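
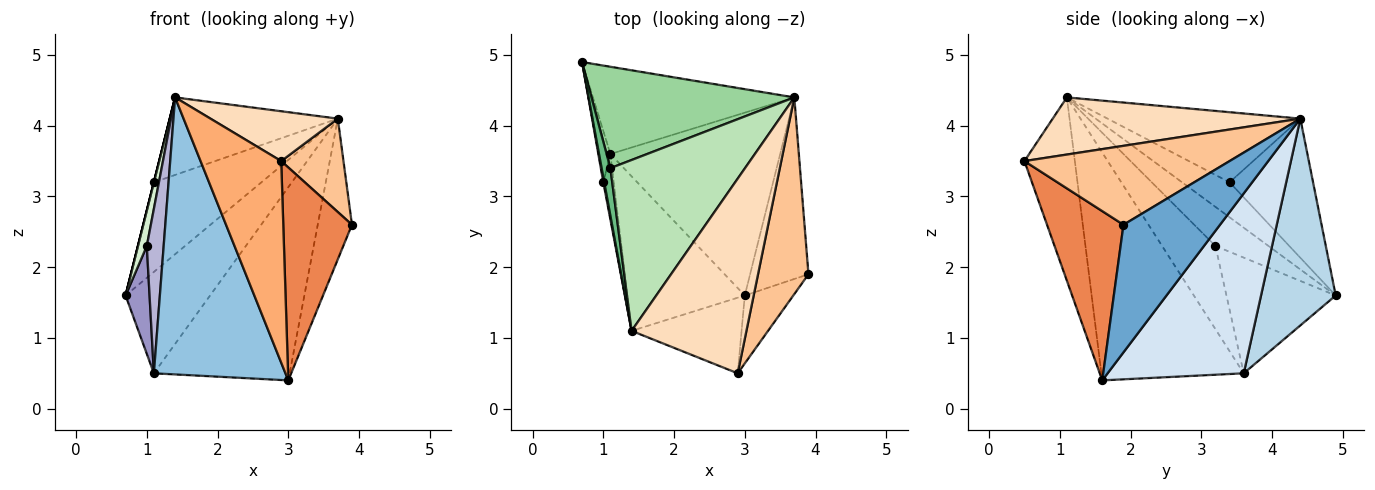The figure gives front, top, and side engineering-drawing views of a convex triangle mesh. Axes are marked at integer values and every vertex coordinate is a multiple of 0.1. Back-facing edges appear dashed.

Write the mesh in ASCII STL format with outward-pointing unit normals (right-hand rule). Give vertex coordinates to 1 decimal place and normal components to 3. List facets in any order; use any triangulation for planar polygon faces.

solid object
 facet normal 0.866 0.307 -0.396
  outer loop
   vertex 3.7 4.4 4.1
   vertex 3.9 1.9 2.6
   vertex 3.0 1.6 0.4
  endloop
 endfacet
 facet normal -0.687 -0.635 -0.354
  outer loop
   vertex 1.1 3.6 0.5
   vertex 3.0 1.6 0.4
   vertex 1.4 1.1 4.4
  endloop
 endfacet
 facet normal 0.557 0.630 -0.542
  outer loop
   vertex 1.1 3.6 0.5
   vertex 0.7 4.9 1.6
   vertex 3.7 4.4 4.1
  endloop
 endfacet
 facet normal 0.589 0.587 -0.556
  outer loop
   vertex 1.1 3.6 0.5
   vertex 3.7 4.4 4.1
   vertex 3.0 1.6 0.4
  endloop
 endfacet
 facet normal 0.728 -0.654 -0.208
  outer loop
   vertex 2.9 0.5 3.5
   vertex 3.0 1.6 0.4
   vertex 3.9 1.9 2.6
  endloop
 endfacet
 facet normal -0.505 -0.808 -0.303
  outer loop
   vertex 2.9 0.5 3.5
   vertex 1.4 1.1 4.4
   vertex 3.0 1.6 0.4
  endloop
 endfacet
 facet normal 0.816 -0.248 0.522
  outer loop
   vertex 2.9 0.5 3.5
   vertex 3.9 1.9 2.6
   vertex 3.7 4.4 4.1
  endloop
 endfacet
 facet normal 0.434 -0.223 0.873
  outer loop
   vertex 2.9 0.5 3.5
   vertex 3.7 4.4 4.1
   vertex 1.4 1.1 4.4
  endloop
 endfacet
 facet normal -0.970 0.000 0.243
  outer loop
   vertex 1.1 3.4 3.2
   vertex 0.7 4.9 1.6
   vertex 1.4 1.1 4.4
  endloop
 endfacet
 facet normal -0.457 0.589 0.666
  outer loop
   vertex 1.1 3.4 3.2
   vertex 3.7 4.4 4.1
   vertex 0.7 4.9 1.6
  endloop
 endfacet
 facet normal -0.428 0.373 0.823
  outer loop
   vertex 1.1 3.4 3.2
   vertex 1.4 1.1 4.4
   vertex 3.7 4.4 4.1
  endloop
 endfacet
 facet normal -0.986 -0.164 0.023
  outer loop
   vertex 1.0 3.2 2.3
   vertex 1.4 1.1 4.4
   vertex 0.7 4.9 1.6
  endloop
 endfacet
 facet normal -0.972 -0.213 -0.101
  outer loop
   vertex 1.0 3.2 2.3
   vertex 0.7 4.9 1.6
   vertex 1.1 3.6 0.5
  endloop
 endfacet
 facet normal -0.947 -0.299 -0.119
  outer loop
   vertex 1.0 3.2 2.3
   vertex 1.1 3.6 0.5
   vertex 1.4 1.1 4.4
  endloop
 endfacet
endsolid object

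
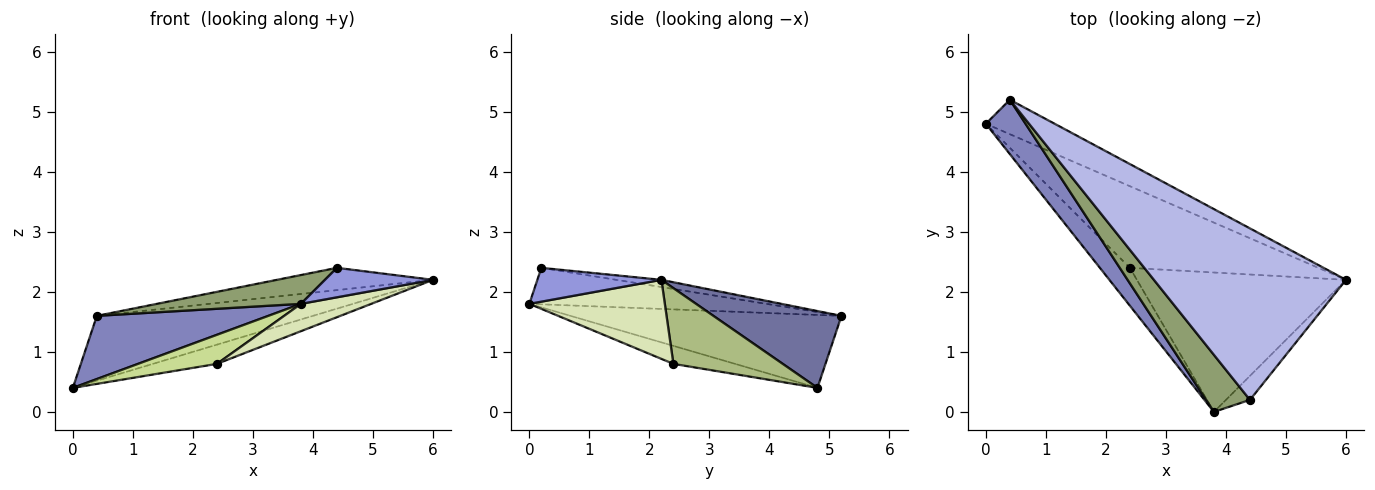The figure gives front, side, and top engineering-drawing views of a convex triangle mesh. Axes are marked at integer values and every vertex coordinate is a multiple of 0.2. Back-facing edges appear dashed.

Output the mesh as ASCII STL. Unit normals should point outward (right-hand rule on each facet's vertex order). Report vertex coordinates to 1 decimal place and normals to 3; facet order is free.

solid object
 facet normal 0.464 0.783 -0.415
  outer loop
   vertex 0.4 5.2 1.6
   vertex 6.0 2.2 2.2
   vertex 0.0 4.8 0.4
  endloop
 endfacet
 facet normal -0.768 -0.486 0.418
  outer loop
   vertex 0.4 5.2 1.6
   vertex 0.0 4.8 0.4
   vertex 3.8 0.0 1.8
  endloop
 endfacet
 facet normal 0.665 -0.579 -0.472
  outer loop
   vertex 4.4 0.2 2.4
   vertex 3.8 0.0 1.8
   vertex 6.0 2.2 2.2
  endloop
 endfacet
 facet normal -0.037 0.129 0.991
  outer loop
   vertex 4.4 0.2 2.4
   vertex 6.0 2.2 2.2
   vertex 0.4 5.2 1.6
  endloop
 endfacet
 facet normal -0.596 -0.362 0.717
  outer loop
   vertex 4.4 0.2 2.4
   vertex 0.4 5.2 1.6
   vertex 3.8 0.0 1.8
  endloop
 endfacet
 facet normal 0.364 0.213 -0.906
  outer loop
   vertex 2.4 2.4 0.8
   vertex 0.0 4.8 0.4
   vertex 6.0 2.2 2.2
  endloop
 endfacet
 facet normal -0.430 -0.549 -0.717
  outer loop
   vertex 2.4 2.4 0.8
   vertex 3.8 0.0 1.8
   vertex 0.0 4.8 0.4
  endloop
 endfacet
 facet normal 0.348 -0.180 -0.920
  outer loop
   vertex 2.4 2.4 0.8
   vertex 6.0 2.2 2.2
   vertex 3.8 0.0 1.8
  endloop
 endfacet
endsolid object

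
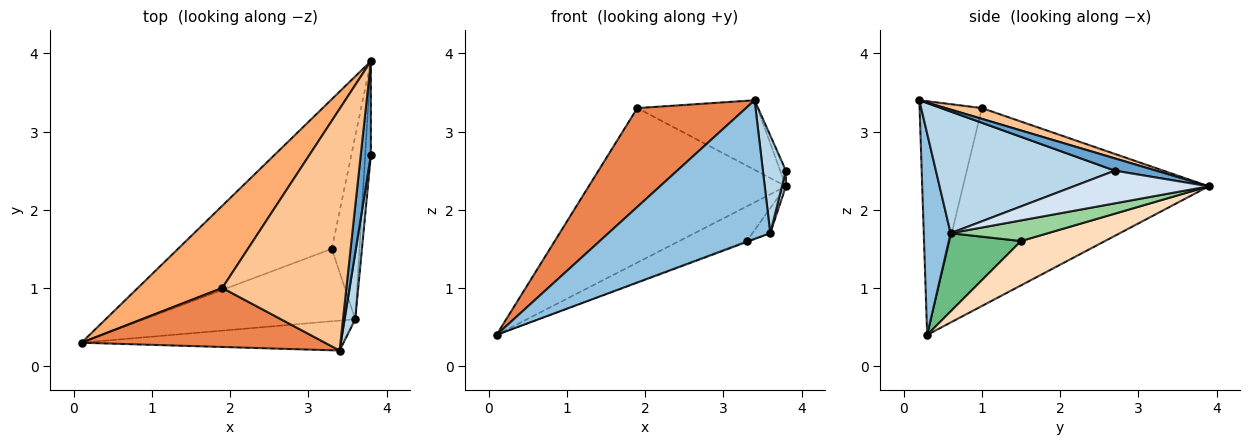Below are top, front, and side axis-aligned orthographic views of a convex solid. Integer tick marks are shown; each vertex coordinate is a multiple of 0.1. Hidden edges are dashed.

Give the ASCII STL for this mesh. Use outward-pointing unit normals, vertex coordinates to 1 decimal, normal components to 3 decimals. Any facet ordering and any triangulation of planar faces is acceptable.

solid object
 facet normal 0.766 0.106 0.634
  outer loop
   vertex 3.8 3.9 2.3
   vertex 3.4 0.2 3.4
   vertex 3.8 2.7 2.5
  endloop
 endfacet
 facet normal 0.160 -0.965 -0.208
  outer loop
   vertex 3.6 0.6 1.7
   vertex 3.4 0.2 3.4
   vertex 0.1 0.3 0.4
  endloop
 endfacet
 facet normal 0.988 -0.127 0.086
  outer loop
   vertex 3.6 0.6 1.7
   vertex 3.8 2.7 2.5
   vertex 3.4 0.2 3.4
  endloop
 endfacet
 facet normal 0.985 -0.029 -0.171
  outer loop
   vertex 3.6 0.6 1.7
   vertex 3.8 3.9 2.3
   vertex 3.8 2.7 2.5
  endloop
 endfacet
 facet normal -0.442 -0.770 0.460
  outer loop
   vertex 1.9 1.0 3.3
   vertex 0.1 0.3 0.4
   vertex 3.4 0.2 3.4
  endloop
 endfacet
 facet normal -0.740 0.594 0.316
  outer loop
   vertex 1.9 1.0 3.3
   vertex 3.8 3.9 2.3
   vertex 0.1 0.3 0.4
  endloop
 endfacet
 facet normal 0.083 0.276 0.958
  outer loop
   vertex 1.9 1.0 3.3
   vertex 3.4 0.2 3.4
   vertex 3.8 3.9 2.3
  endloop
 endfacet
 facet normal 0.270 0.217 -0.938
  outer loop
   vertex 3.3 1.5 1.6
   vertex 0.1 0.3 0.4
   vertex 3.8 3.9 2.3
  endloop
 endfacet
 facet normal 0.347 0.012 -0.938
  outer loop
   vertex 3.3 1.5 1.6
   vertex 3.6 0.6 1.7
   vertex 0.1 0.3 0.4
  endloop
 endfacet
 facet normal 0.593 0.109 -0.798
  outer loop
   vertex 3.3 1.5 1.6
   vertex 3.8 3.9 2.3
   vertex 3.6 0.6 1.7
  endloop
 endfacet
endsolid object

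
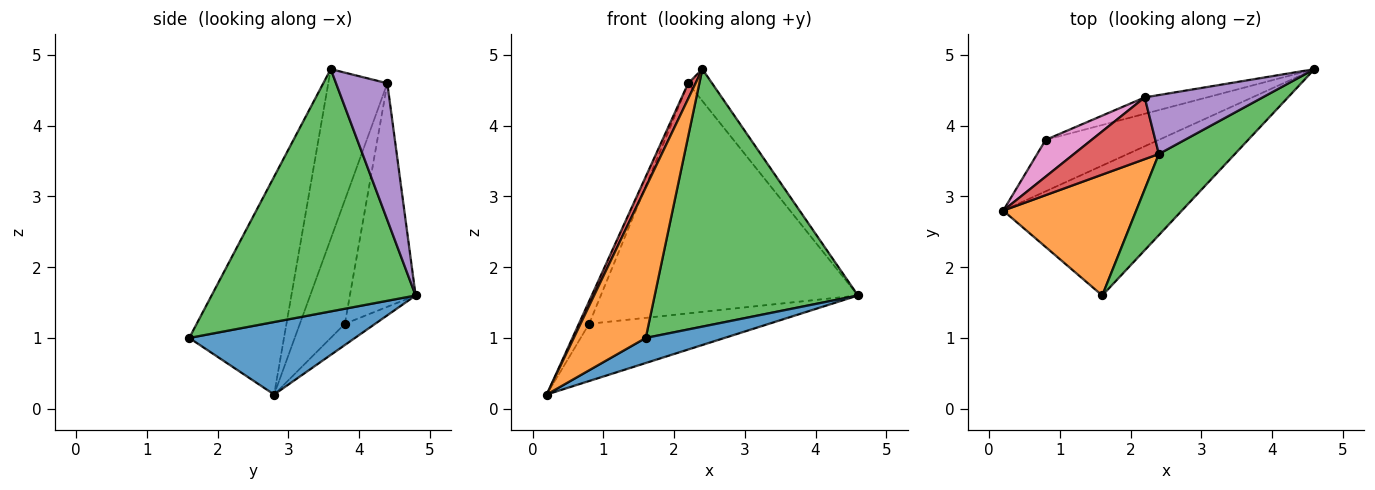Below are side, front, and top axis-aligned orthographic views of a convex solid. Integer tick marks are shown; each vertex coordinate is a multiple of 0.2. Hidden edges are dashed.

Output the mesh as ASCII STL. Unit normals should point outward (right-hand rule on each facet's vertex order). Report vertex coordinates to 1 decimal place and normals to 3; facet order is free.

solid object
 facet normal 0.370 -0.176 -0.912
  outer loop
   vertex 1.6 1.6 1.0
   vertex 0.2 2.8 0.2
   vertex 4.6 4.8 1.6
  endloop
 endfacet
 facet normal -0.716 -0.544 0.437
  outer loop
   vertex 2.4 3.6 4.8
   vertex 0.2 2.8 0.2
   vertex 1.6 1.6 1.0
  endloop
 endfacet
 facet normal 0.692 -0.689 0.217
  outer loop
   vertex 2.4 3.6 4.8
   vertex 1.6 1.6 1.0
   vertex 4.6 4.8 1.6
  endloop
 endfacet
 facet normal -0.889 -0.111 0.444
  outer loop
   vertex 2.2 4.4 4.6
   vertex 0.2 2.8 0.2
   vertex 2.4 3.6 4.8
  endloop
 endfacet
 facet normal 0.714 0.333 0.616
  outer loop
   vertex 2.2 4.4 4.6
   vertex 2.4 3.6 4.8
   vertex 4.6 4.8 1.6
  endloop
 endfacet
 facet normal -0.124 0.738 -0.663
  outer loop
   vertex 0.8 3.8 1.2
   vertex 4.6 4.8 1.6
   vertex 0.2 2.8 0.2
  endloop
 endfacet
 facet normal -0.917 0.210 0.340
  outer loop
   vertex 0.8 3.8 1.2
   vertex 0.2 2.8 0.2
   vertex 2.2 4.4 4.6
  endloop
 endfacet
 facet normal -0.247 0.967 -0.069
  outer loop
   vertex 0.8 3.8 1.2
   vertex 2.2 4.4 4.6
   vertex 4.6 4.8 1.6
  endloop
 endfacet
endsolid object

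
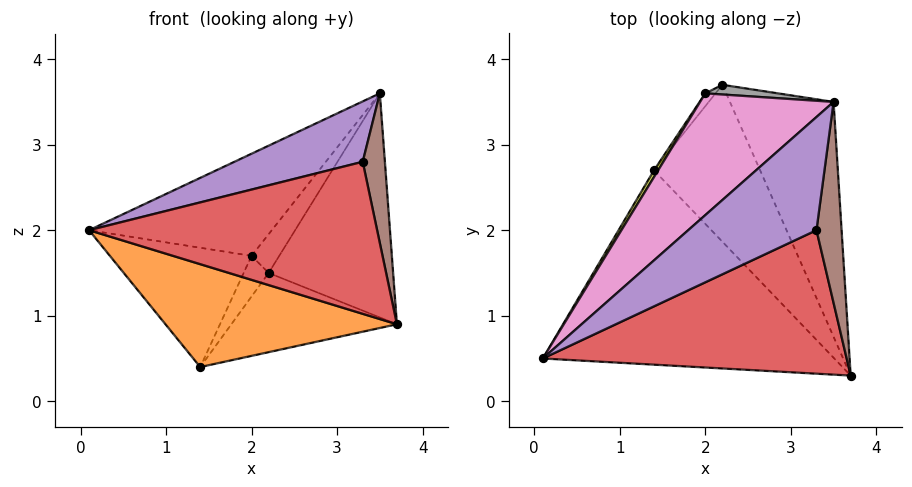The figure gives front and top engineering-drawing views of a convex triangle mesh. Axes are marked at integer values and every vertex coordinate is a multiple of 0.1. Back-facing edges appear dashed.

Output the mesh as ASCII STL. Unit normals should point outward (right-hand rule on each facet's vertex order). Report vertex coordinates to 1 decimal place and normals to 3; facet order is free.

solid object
 facet normal 0.787 0.426 -0.447
  outer loop
   vertex 3.5 3.5 3.6
   vertex 3.7 0.3 0.9
   vertex 2.2 3.7 1.5
  endloop
 endfacet
 facet normal -0.284 -0.449 -0.847
  outer loop
   vertex 1.4 2.7 0.4
   vertex 3.7 0.3 0.9
   vertex 0.1 0.5 2.0
  endloop
 endfacet
 facet normal 0.553 0.375 -0.744
  outer loop
   vertex 1.4 2.7 0.4
   vertex 2.2 3.7 1.5
   vertex 3.7 0.3 0.9
  endloop
 endfacet
 facet normal 0.167 -0.717 0.677
  outer loop
   vertex 3.3 2.0 2.8
   vertex 0.1 0.5 2.0
   vertex 3.7 0.3 0.9
  endloop
 endfacet
 facet normal 0.000 -0.471 0.882
  outer loop
   vertex 3.3 2.0 2.8
   vertex 3.5 3.5 3.6
   vertex 0.1 0.5 2.0
  endloop
 endfacet
 facet normal 0.786 -0.369 0.496
  outer loop
   vertex 3.3 2.0 2.8
   vertex 3.7 0.3 0.9
   vertex 3.5 3.5 3.6
  endloop
 endfacet
 facet normal -0.680 0.471 0.562
  outer loop
   vertex 2.0 3.6 1.7
   vertex 0.1 0.5 2.0
   vertex 3.5 3.5 3.6
  endloop
 endfacet
 facet normal -0.236 0.943 0.236
  outer loop
   vertex 2.0 3.6 1.7
   vertex 3.5 3.5 3.6
   vertex 2.2 3.7 1.5
  endloop
 endfacet
 facet normal -0.851 0.524 0.030
  outer loop
   vertex 2.0 3.6 1.7
   vertex 1.4 2.7 0.4
   vertex 0.1 0.5 2.0
  endloop
 endfacet
 facet normal -0.614 0.753 -0.238
  outer loop
   vertex 2.0 3.6 1.7
   vertex 2.2 3.7 1.5
   vertex 1.4 2.7 0.4
  endloop
 endfacet
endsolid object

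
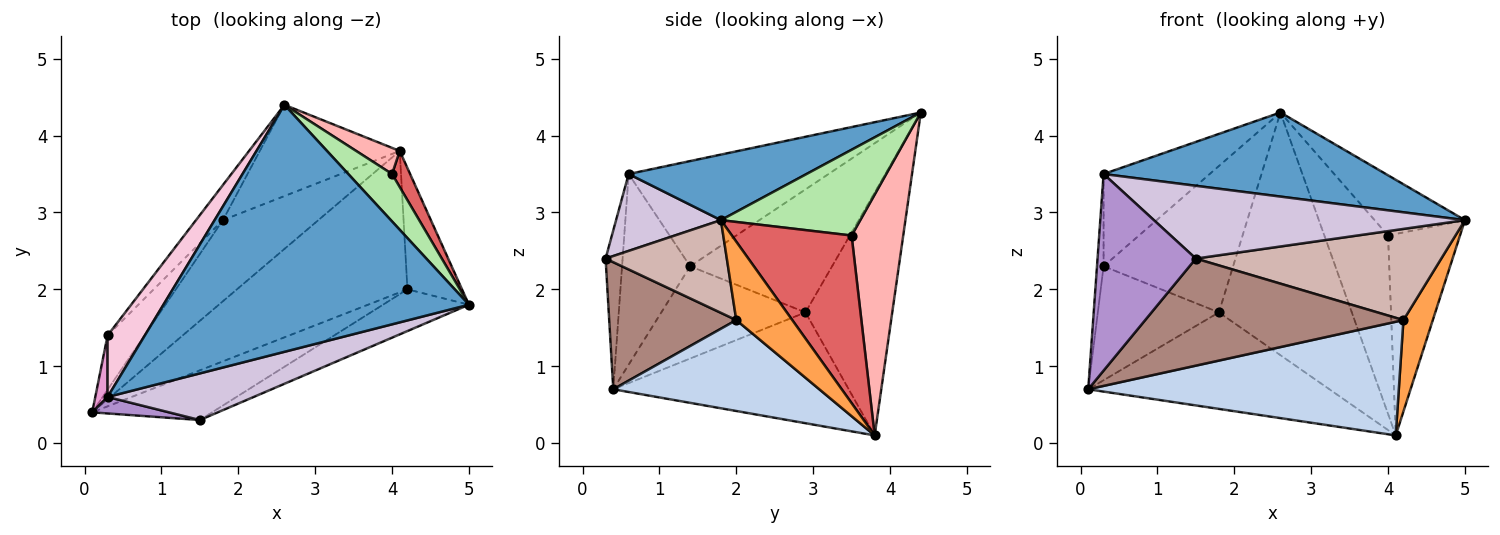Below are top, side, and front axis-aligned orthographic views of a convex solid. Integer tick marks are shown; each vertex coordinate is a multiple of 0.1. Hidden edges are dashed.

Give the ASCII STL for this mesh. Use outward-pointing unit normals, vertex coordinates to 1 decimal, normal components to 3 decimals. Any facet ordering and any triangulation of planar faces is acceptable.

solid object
 facet normal 0.199 -0.316 0.928
  outer loop
   vertex 0.3 0.6 3.5
   vertex 5.0 1.8 2.9
   vertex 2.6 4.4 4.3
  endloop
 endfacet
 facet normal 0.384 -0.578 -0.720
  outer loop
   vertex 4.2 2.0 1.6
   vertex 0.1 0.4 0.7
   vertex 4.1 3.8 0.1
  endloop
 endfacet
 facet normal 0.754 -0.395 -0.525
  outer loop
   vertex 4.2 2.0 1.6
   vertex 4.1 3.8 0.1
   vertex 5.0 1.8 2.9
  endloop
 endfacet
 facet normal -0.599 0.613 -0.515
  outer loop
   vertex 1.8 2.9 1.7
   vertex 4.1 3.8 0.1
   vertex 0.1 0.4 0.7
  endloop
 endfacet
 facet normal -0.521 0.799 -0.300
  outer loop
   vertex 1.8 2.9 1.7
   vertex 2.6 4.4 4.3
   vertex 4.1 3.8 0.1
  endloop
 endfacet
 facet normal 0.771 0.500 0.394
  outer loop
   vertex 4.0 3.5 2.7
   vertex 2.6 4.4 4.3
   vertex 5.0 1.8 2.9
  endloop
 endfacet
 facet normal 0.854 0.513 0.092
  outer loop
   vertex 4.0 3.5 2.7
   vertex 5.0 1.8 2.9
   vertex 4.1 3.8 0.1
  endloop
 endfacet
 facet normal 0.626 0.772 0.113
  outer loop
   vertex 4.0 3.5 2.7
   vertex 4.1 3.8 0.1
   vertex 2.6 4.4 4.3
  endloop
 endfacet
 facet normal -0.170 -0.982 0.082
  outer loop
   vertex 1.5 0.3 2.4
   vertex 0.3 0.6 3.5
   vertex 0.1 0.4 0.7
  endloop
 endfacet
 facet normal 0.273 -0.810 0.519
  outer loop
   vertex 1.5 0.3 2.4
   vertex 5.0 1.8 2.9
   vertex 0.3 0.6 3.5
  endloop
 endfacet
 facet normal 0.408 -0.828 -0.384
  outer loop
   vertex 1.5 0.3 2.4
   vertex 0.1 0.4 0.7
   vertex 4.2 2.0 1.6
  endloop
 endfacet
 facet normal 0.410 -0.829 -0.380
  outer loop
   vertex 1.5 0.3 2.4
   vertex 4.2 2.0 1.6
   vertex 5.0 1.8 2.9
  endloop
 endfacet
 facet normal -0.993 0.096 0.064
  outer loop
   vertex 0.3 1.4 2.3
   vertex 0.1 0.4 0.7
   vertex 0.3 0.6 3.5
  endloop
 endfacet
 facet normal -0.843 0.447 0.298
  outer loop
   vertex 0.3 1.4 2.3
   vertex 0.3 0.6 3.5
   vertex 2.6 4.4 4.3
  endloop
 endfacet
 facet normal -0.732 0.615 -0.293
  outer loop
   vertex 0.3 1.4 2.3
   vertex 1.8 2.9 1.7
   vertex 0.1 0.4 0.7
  endloop
 endfacet
 facet normal -0.729 0.665 -0.160
  outer loop
   vertex 0.3 1.4 2.3
   vertex 2.6 4.4 4.3
   vertex 1.8 2.9 1.7
  endloop
 endfacet
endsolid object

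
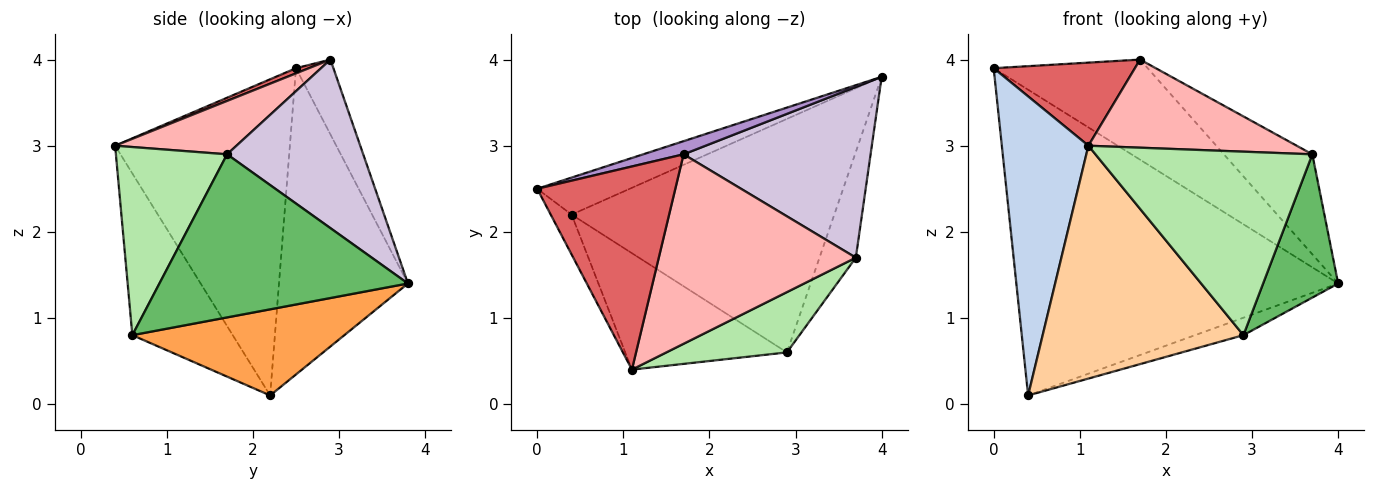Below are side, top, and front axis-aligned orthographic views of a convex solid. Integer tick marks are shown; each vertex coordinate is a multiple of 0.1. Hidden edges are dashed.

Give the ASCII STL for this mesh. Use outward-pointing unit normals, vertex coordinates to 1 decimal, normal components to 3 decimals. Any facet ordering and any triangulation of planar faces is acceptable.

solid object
 facet normal -0.370 0.922 -0.112
  outer loop
   vertex 0.4 2.2 0.1
   vertex 0.0 2.5 3.9
   vertex 4.0 3.8 1.4
  endloop
 endfacet
 facet normal -0.894 -0.443 -0.059
  outer loop
   vertex 0.4 2.2 0.1
   vertex 1.1 0.4 3.0
   vertex 0.0 2.5 3.9
  endloop
 endfacet
 facet normal 0.311 0.071 -0.948
  outer loop
   vertex 2.9 0.6 0.8
   vertex 0.4 2.2 0.1
   vertex 4.0 3.8 1.4
  endloop
 endfacet
 facet normal -0.408 -0.816 -0.408
  outer loop
   vertex 2.9 0.6 0.8
   vertex 1.1 0.4 3.0
   vertex 0.4 2.2 0.1
  endloop
 endfacet
 facet normal 0.936 -0.283 -0.209
  outer loop
   vertex 3.7 1.7 2.9
   vertex 2.9 0.6 0.8
   vertex 4.0 3.8 1.4
  endloop
 endfacet
 facet normal 0.438 -0.854 0.281
  outer loop
   vertex 3.7 1.7 2.9
   vertex 1.1 0.4 3.0
   vertex 2.9 0.6 0.8
  endloop
 endfacet
 facet normal 0.035 -0.378 0.925
  outer loop
   vertex 1.7 2.9 4.0
   vertex 0.0 2.5 3.9
   vertex 1.1 0.4 3.0
  endloop
 endfacet
 facet normal 0.239 -0.409 0.881
  outer loop
   vertex 1.7 2.9 4.0
   vertex 1.1 0.4 3.0
   vertex 3.7 1.7 2.9
  endloop
 endfacet
 facet normal -0.234 0.964 0.126
  outer loop
   vertex 1.7 2.9 4.0
   vertex 4.0 3.8 1.4
   vertex 0.0 2.5 3.9
  endloop
 endfacet
 facet normal 0.614 0.399 0.681
  outer loop
   vertex 1.7 2.9 4.0
   vertex 3.7 1.7 2.9
   vertex 4.0 3.8 1.4
  endloop
 endfacet
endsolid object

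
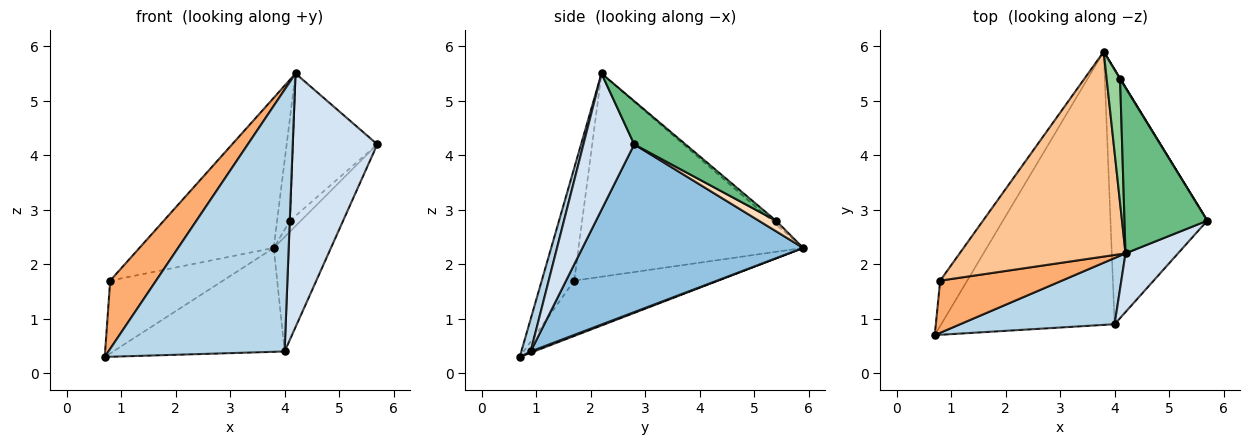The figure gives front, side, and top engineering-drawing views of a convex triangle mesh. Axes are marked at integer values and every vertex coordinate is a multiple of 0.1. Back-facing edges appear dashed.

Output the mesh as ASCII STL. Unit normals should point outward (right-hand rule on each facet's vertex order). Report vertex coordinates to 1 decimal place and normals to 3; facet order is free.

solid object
 facet normal 0.007 0.355 -0.935
  outer loop
   vertex 4.0 0.9 0.4
   vertex 0.7 0.7 0.3
   vertex 3.8 5.9 2.3
  endloop
 endfacet
 facet normal 0.845 0.219 -0.488
  outer loop
   vertex 4.0 0.9 0.4
   vertex 3.8 5.9 2.3
   vertex 5.7 2.8 4.2
  endloop
 endfacet
 facet normal 0.051 -0.968 0.245
  outer loop
   vertex 4.0 0.9 0.4
   vertex 4.2 2.2 5.5
   vertex 0.7 0.7 0.3
  endloop
 endfacet
 facet normal 0.505 -0.841 0.195
  outer loop
   vertex 4.0 0.9 0.4
   vertex 5.7 2.8 4.2
   vertex 4.2 2.2 5.5
  endloop
 endfacet
 facet normal -0.735 0.576 -0.359
  outer loop
   vertex 0.8 1.7 1.7
   vertex 3.8 5.9 2.3
   vertex 0.7 0.7 0.3
  endloop
 endfacet
 facet normal -0.490 -0.692 0.530
  outer loop
   vertex 0.8 1.7 1.7
   vertex 0.7 0.7 0.3
   vertex 4.2 2.2 5.5
  endloop
 endfacet
 facet normal -0.703 0.420 0.574
  outer loop
   vertex 0.8 1.7 1.7
   vertex 4.2 2.2 5.5
   vertex 3.8 5.9 2.3
  endloop
 endfacet
 facet normal 0.844 0.535 0.028
  outer loop
   vertex 4.1 5.4 2.8
   vertex 5.7 2.8 4.2
   vertex 3.8 5.9 2.3
  endloop
 endfacet
 facet normal 0.368 0.606 0.705
  outer loop
   vertex 4.1 5.4 2.8
   vertex 4.2 2.2 5.5
   vertex 5.7 2.8 4.2
  endloop
 endfacet
 facet normal -0.206 0.627 0.751
  outer loop
   vertex 4.1 5.4 2.8
   vertex 3.8 5.9 2.3
   vertex 4.2 2.2 5.5
  endloop
 endfacet
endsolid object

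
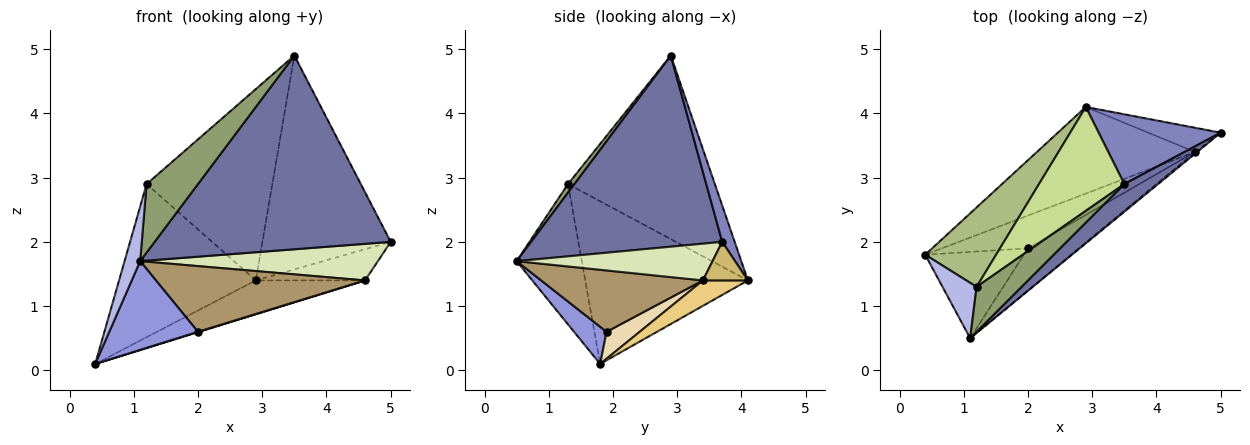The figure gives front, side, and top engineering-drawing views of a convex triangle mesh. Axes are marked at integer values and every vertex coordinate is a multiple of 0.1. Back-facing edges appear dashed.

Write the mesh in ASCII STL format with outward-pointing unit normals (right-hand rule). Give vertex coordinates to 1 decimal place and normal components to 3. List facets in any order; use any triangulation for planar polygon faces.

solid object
 facet normal 0.625 -0.772 0.110
  outer loop
   vertex 3.5 2.9 4.9
   vertex 1.1 0.5 1.7
   vertex 5.0 3.7 2.0
  endloop
 endfacet
 facet normal 0.092 0.947 0.309
  outer loop
   vertex 2.9 4.1 1.4
   vertex 3.5 2.9 4.9
   vertex 5.0 3.7 2.0
  endloop
 endfacet
 facet normal 0.254 -0.693 -0.674
  outer loop
   vertex 2.0 1.9 0.6
   vertex 1.1 0.5 1.7
   vertex 0.4 1.8 0.1
  endloop
 endfacet
 facet normal -0.946 -0.227 0.230
  outer loop
   vertex 1.2 1.3 2.9
   vertex 0.4 1.8 0.1
   vertex 1.1 0.5 1.7
  endloop
 endfacet
 facet normal 0.104 -0.832 0.546
  outer loop
   vertex 1.2 1.3 2.9
   vertex 1.1 0.5 1.7
   vertex 3.5 2.9 4.9
  endloop
 endfacet
 facet normal -0.726 0.610 0.316
  outer loop
   vertex 1.2 1.3 2.9
   vertex 2.9 4.1 1.4
   vertex 0.4 1.8 0.1
  endloop
 endfacet
 facet normal -0.716 0.613 0.333
  outer loop
   vertex 1.2 1.3 2.9
   vertex 3.5 2.9 4.9
   vertex 2.9 4.1 1.4
  endloop
 endfacet
 facet normal 0.636 -0.771 -0.038
  outer loop
   vertex 4.6 3.4 1.4
   vertex 5.0 3.7 2.0
   vertex 1.1 0.5 1.7
  endloop
 endfacet
 facet normal 0.546 -0.706 -0.451
  outer loop
   vertex 4.6 3.4 1.4
   vertex 1.1 0.5 1.7
   vertex 2.0 1.9 0.6
  endloop
 endfacet
 facet normal 0.310 0.752 -0.582
  outer loop
   vertex 4.6 3.4 1.4
   vertex 2.9 4.1 1.4
   vertex 5.0 3.7 2.0
  endloop
 endfacet
 facet normal 0.148 0.360 -0.921
  outer loop
   vertex 4.6 3.4 1.4
   vertex 0.4 1.8 0.1
   vertex 2.9 4.1 1.4
  endloop
 endfacet
 facet normal 0.299 -0.009 -0.954
  outer loop
   vertex 4.6 3.4 1.4
   vertex 2.0 1.9 0.6
   vertex 0.4 1.8 0.1
  endloop
 endfacet
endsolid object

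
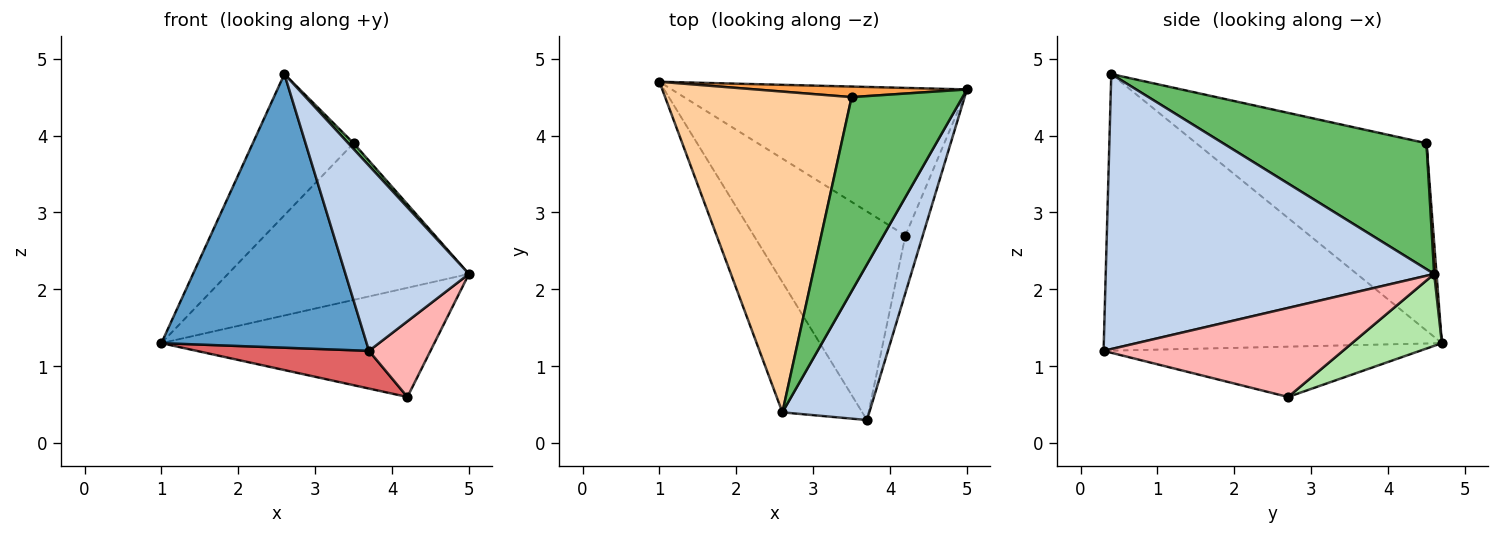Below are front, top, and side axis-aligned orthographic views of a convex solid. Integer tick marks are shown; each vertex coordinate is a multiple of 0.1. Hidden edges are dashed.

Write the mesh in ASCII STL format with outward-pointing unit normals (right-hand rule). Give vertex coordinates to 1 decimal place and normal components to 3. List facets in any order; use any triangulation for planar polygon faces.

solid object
 facet normal -0.830 -0.504 -0.240
  outer loop
   vertex 2.6 0.4 4.8
   vertex 1.0 4.7 1.3
   vertex 3.7 0.3 1.2
  endloop
 endfacet
 facet normal 0.898 -0.337 0.284
  outer loop
   vertex 2.6 0.4 4.8
   vertex 3.7 0.3 1.2
   vertex 5.0 4.6 2.2
  endloop
 endfacet
 facet normal 0.010 0.998 0.067
  outer loop
   vertex 3.5 4.5 3.9
   vertex 5.0 4.6 2.2
   vertex 1.0 4.7 1.3
  endloop
 endfacet
 facet normal -0.677 0.296 0.674
  outer loop
   vertex 3.5 4.5 3.9
   vertex 1.0 4.7 1.3
   vertex 2.6 0.4 4.8
  endloop
 endfacet
 facet normal 0.750 -0.020 0.661
  outer loop
   vertex 3.5 4.5 3.9
   vertex 2.6 0.4 4.8
   vertex 5.0 4.6 2.2
  endloop
 endfacet
 facet normal 0.192 0.584 -0.789
  outer loop
   vertex 4.2 2.7 0.6
   vertex 1.0 4.7 1.3
   vertex 5.0 4.6 2.2
  endloop
 endfacet
 facet normal -0.310 -0.169 -0.935
  outer loop
   vertex 4.2 2.7 0.6
   vertex 3.7 0.3 1.2
   vertex 1.0 4.7 1.3
  endloop
 endfacet
 facet normal 0.952 -0.245 -0.185
  outer loop
   vertex 4.2 2.7 0.6
   vertex 5.0 4.6 2.2
   vertex 3.7 0.3 1.2
  endloop
 endfacet
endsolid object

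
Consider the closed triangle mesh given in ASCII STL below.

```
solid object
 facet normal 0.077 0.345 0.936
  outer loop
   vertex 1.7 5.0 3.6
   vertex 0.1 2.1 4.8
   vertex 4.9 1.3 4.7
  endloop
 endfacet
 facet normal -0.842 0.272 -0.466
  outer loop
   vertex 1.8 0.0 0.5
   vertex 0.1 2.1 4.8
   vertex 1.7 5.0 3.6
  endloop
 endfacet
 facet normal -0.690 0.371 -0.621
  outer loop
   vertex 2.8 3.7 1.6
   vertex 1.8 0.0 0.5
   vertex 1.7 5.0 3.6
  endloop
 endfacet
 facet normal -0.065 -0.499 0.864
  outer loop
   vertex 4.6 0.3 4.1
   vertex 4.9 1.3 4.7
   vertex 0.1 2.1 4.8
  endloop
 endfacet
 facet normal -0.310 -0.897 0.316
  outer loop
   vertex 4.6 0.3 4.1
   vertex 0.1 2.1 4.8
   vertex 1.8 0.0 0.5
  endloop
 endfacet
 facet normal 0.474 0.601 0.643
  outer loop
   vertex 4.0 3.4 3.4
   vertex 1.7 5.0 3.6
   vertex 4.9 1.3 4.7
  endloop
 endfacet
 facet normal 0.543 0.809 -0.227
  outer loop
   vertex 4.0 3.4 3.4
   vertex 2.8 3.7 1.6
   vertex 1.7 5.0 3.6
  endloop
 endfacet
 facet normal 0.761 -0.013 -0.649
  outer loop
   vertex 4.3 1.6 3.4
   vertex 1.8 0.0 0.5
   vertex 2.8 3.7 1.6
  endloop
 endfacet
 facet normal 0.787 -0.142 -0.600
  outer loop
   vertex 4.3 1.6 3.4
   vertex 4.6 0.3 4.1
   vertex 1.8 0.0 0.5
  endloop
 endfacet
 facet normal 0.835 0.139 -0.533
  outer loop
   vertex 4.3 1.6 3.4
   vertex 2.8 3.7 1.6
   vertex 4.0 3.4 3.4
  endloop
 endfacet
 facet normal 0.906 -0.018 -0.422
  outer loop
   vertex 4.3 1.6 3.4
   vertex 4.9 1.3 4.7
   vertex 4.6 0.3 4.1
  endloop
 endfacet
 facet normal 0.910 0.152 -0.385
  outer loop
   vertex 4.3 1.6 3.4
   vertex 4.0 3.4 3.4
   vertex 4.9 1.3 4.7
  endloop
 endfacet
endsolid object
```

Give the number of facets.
12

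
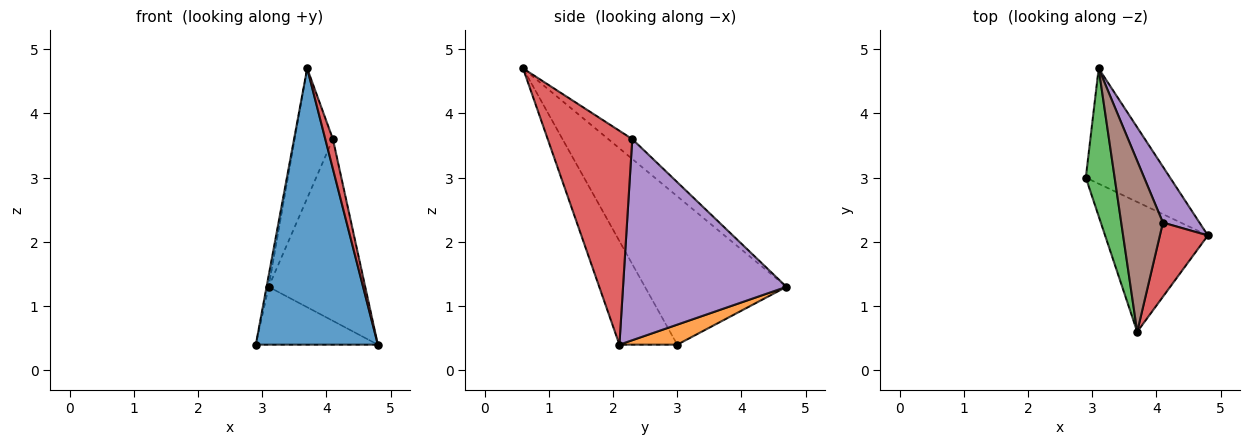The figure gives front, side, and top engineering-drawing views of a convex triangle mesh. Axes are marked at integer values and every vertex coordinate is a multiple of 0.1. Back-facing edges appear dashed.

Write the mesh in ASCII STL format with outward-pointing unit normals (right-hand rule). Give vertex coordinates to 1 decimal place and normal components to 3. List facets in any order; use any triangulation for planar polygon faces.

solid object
 facet normal -0.394 -0.832 -0.391
  outer loop
   vertex 3.7 0.6 4.7
   vertex 2.9 3.0 0.4
   vertex 4.8 2.1 0.4
  endloop
 endfacet
 facet normal 0.208 0.438 -0.874
  outer loop
   vertex 3.1 4.7 1.3
   vertex 4.8 2.1 0.4
   vertex 2.9 3.0 0.4
  endloop
 endfacet
 facet normal -0.982 0.015 0.191
  outer loop
   vertex 3.1 4.7 1.3
   vertex 2.9 3.0 0.4
   vertex 3.7 0.6 4.7
  endloop
 endfacet
 facet normal 0.972 -0.088 0.218
  outer loop
   vertex 4.1 2.3 3.6
   vertex 3.7 0.6 4.7
   vertex 4.8 2.1 0.4
  endloop
 endfacet
 facet normal 0.851 0.503 0.155
  outer loop
   vertex 4.1 2.3 3.6
   vertex 4.8 2.1 0.4
   vertex 3.1 4.7 1.3
  endloop
 endfacet
 facet normal -0.355 0.565 0.744
  outer loop
   vertex 4.1 2.3 3.6
   vertex 3.1 4.7 1.3
   vertex 3.7 0.6 4.7
  endloop
 endfacet
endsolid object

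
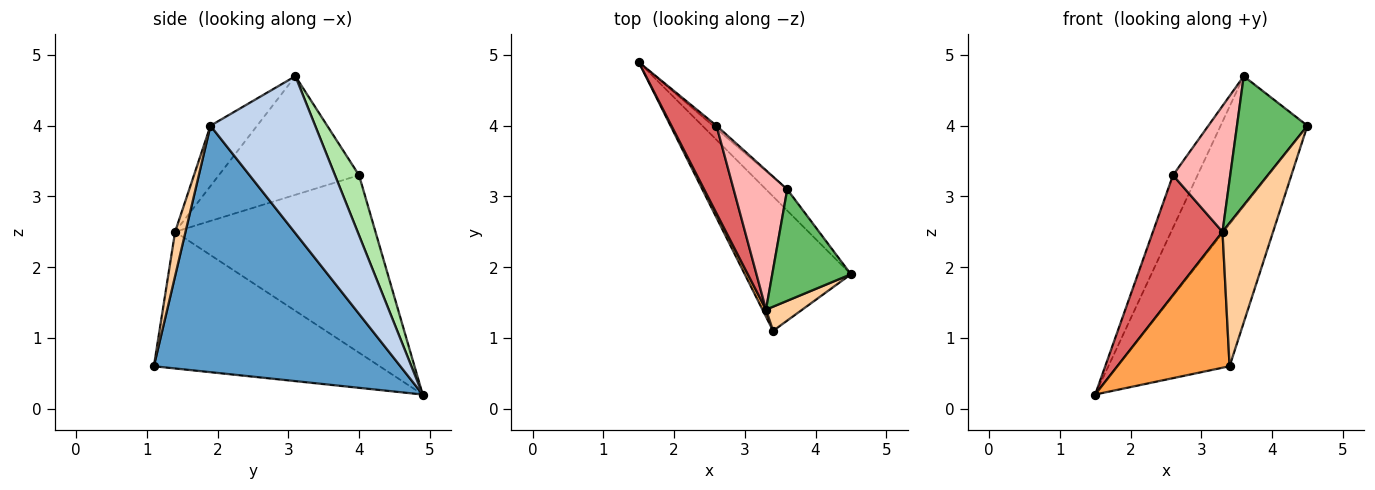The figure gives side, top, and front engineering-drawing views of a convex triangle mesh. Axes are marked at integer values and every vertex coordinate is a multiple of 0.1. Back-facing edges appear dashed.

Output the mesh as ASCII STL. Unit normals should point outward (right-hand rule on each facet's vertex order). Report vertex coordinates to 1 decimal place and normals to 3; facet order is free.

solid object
 facet normal 0.848 0.385 -0.365
  outer loop
   vertex 3.4 1.1 0.6
   vertex 1.5 4.9 0.2
   vertex 4.5 1.9 4.0
  endloop
 endfacet
 facet normal 0.766 0.635 -0.103
  outer loop
   vertex 3.6 3.1 4.7
   vertex 4.5 1.9 4.0
   vertex 1.5 4.9 0.2
  endloop
 endfacet
 facet normal -0.895 -0.445 0.023
  outer loop
   vertex 3.3 1.4 2.5
   vertex 1.5 4.9 0.2
   vertex 3.4 1.1 0.6
  endloop
 endfacet
 facet normal 0.199 -0.966 0.163
  outer loop
   vertex 3.3 1.4 2.5
   vertex 3.4 1.1 0.6
   vertex 4.5 1.9 4.0
  endloop
 endfacet
 facet normal -0.448 -0.677 0.584
  outer loop
   vertex 3.3 1.4 2.5
   vertex 4.5 1.9 4.0
   vertex 3.6 3.1 4.7
  endloop
 endfacet
 facet normal 0.700 0.713 -0.041
  outer loop
   vertex 2.6 4.0 3.3
   vertex 3.6 3.1 4.7
   vertex 1.5 4.9 0.2
  endloop
 endfacet
 facet normal -0.919 -0.319 0.233
  outer loop
   vertex 2.6 4.0 3.3
   vertex 1.5 4.9 0.2
   vertex 3.3 1.4 2.5
  endloop
 endfacet
 facet normal -0.854 -0.349 0.386
  outer loop
   vertex 2.6 4.0 3.3
   vertex 3.3 1.4 2.5
   vertex 3.6 3.1 4.7
  endloop
 endfacet
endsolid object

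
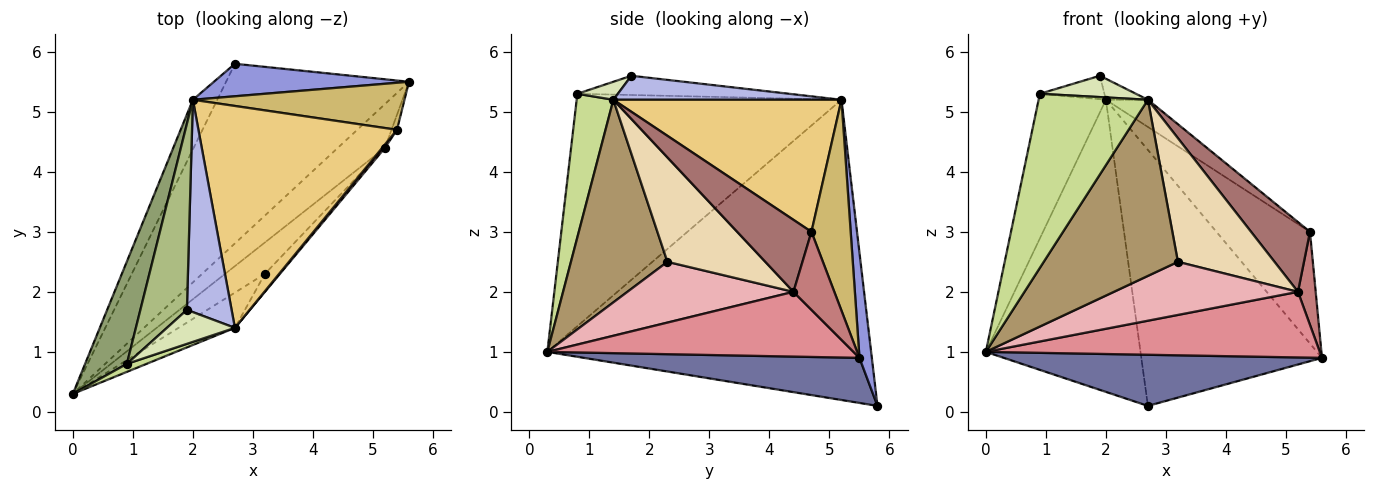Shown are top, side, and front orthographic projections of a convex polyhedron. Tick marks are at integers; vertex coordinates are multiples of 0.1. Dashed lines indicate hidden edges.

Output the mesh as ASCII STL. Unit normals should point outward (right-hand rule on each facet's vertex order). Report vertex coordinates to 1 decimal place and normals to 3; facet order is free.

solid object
 facet normal 0.231 -0.266 -0.936
  outer loop
   vertex 2.7 5.8 0.1
   vertex 5.6 5.5 0.9
   vertex 0.0 0.3 1.0
  endloop
 endfacet
 facet normal -0.900 0.430 -0.073
  outer loop
   vertex 2.0 5.2 5.2
   vertex 2.7 5.8 0.1
   vertex 0.0 0.3 1.0
  endloop
 endfacet
 facet normal 0.068 0.990 0.126
  outer loop
   vertex 2.0 5.2 5.2
   vertex 5.6 5.5 0.9
   vertex 2.7 5.8 0.1
  endloop
 endfacet
 facet normal 0.471 0.087 0.878
  outer loop
   vertex 2.7 1.4 5.2
   vertex 2.0 5.2 5.2
   vertex 1.9 1.7 5.6
  endloop
 endfacet
 facet normal -0.955 0.243 0.172
  outer loop
   vertex 0.9 0.8 5.3
   vertex 2.0 5.2 5.2
   vertex 0.0 0.3 1.0
  endloop
 endfacet
 facet normal -0.380 0.116 0.918
  outer loop
   vertex 0.9 0.8 5.3
   vertex 1.9 1.7 5.6
   vertex 2.0 5.2 5.2
  endloop
 endfacet
 facet normal 0.318 -0.947 0.044
  outer loop
   vertex 0.9 0.8 5.3
   vertex 0.0 0.3 1.0
   vertex 2.7 1.4 5.2
  endloop
 endfacet
 facet normal 0.219 -0.519 0.827
  outer loop
   vertex 0.9 0.8 5.3
   vertex 2.7 1.4 5.2
   vertex 1.9 1.7 5.6
  endloop
 endfacet
 facet normal 0.576 -0.801 -0.160
  outer loop
   vertex 3.2 2.3 2.5
   vertex 2.7 1.4 5.2
   vertex 0.0 0.3 1.0
  endloop
 endfacet
 facet normal 0.361 0.860 0.362
  outer loop
   vertex 5.4 4.7 3.0
   vertex 5.6 5.5 0.9
   vertex 2.0 5.2 5.2
  endloop
 endfacet
 facet normal 0.551 0.101 0.828
  outer loop
   vertex 5.4 4.7 3.0
   vertex 2.0 5.2 5.2
   vertex 2.7 1.4 5.2
  endloop
 endfacet
 facet normal 0.708 -0.699 -0.102
  outer loop
   vertex 5.2 4.4 2.0
   vertex 2.7 1.4 5.2
   vertex 3.2 2.3 2.5
  endloop
 endfacet
 facet normal 0.783 -0.621 0.030
  outer loop
   vertex 5.2 4.4 2.0
   vertex 5.4 4.7 3.0
   vertex 2.7 1.4 5.2
  endloop
 endfacet
 facet normal 0.916 -0.397 -0.064
  outer loop
   vertex 5.2 4.4 2.0
   vertex 5.6 5.5 0.9
   vertex 5.4 4.7 3.0
  endloop
 endfacet
 facet normal 0.606 -0.662 -0.441
  outer loop
   vertex 5.2 4.4 2.0
   vertex 0.0 0.3 1.0
   vertex 5.6 5.5 0.9
  endloop
 endfacet
 facet normal 0.613 -0.680 -0.402
  outer loop
   vertex 5.2 4.4 2.0
   vertex 3.2 2.3 2.5
   vertex 0.0 0.3 1.0
  endloop
 endfacet
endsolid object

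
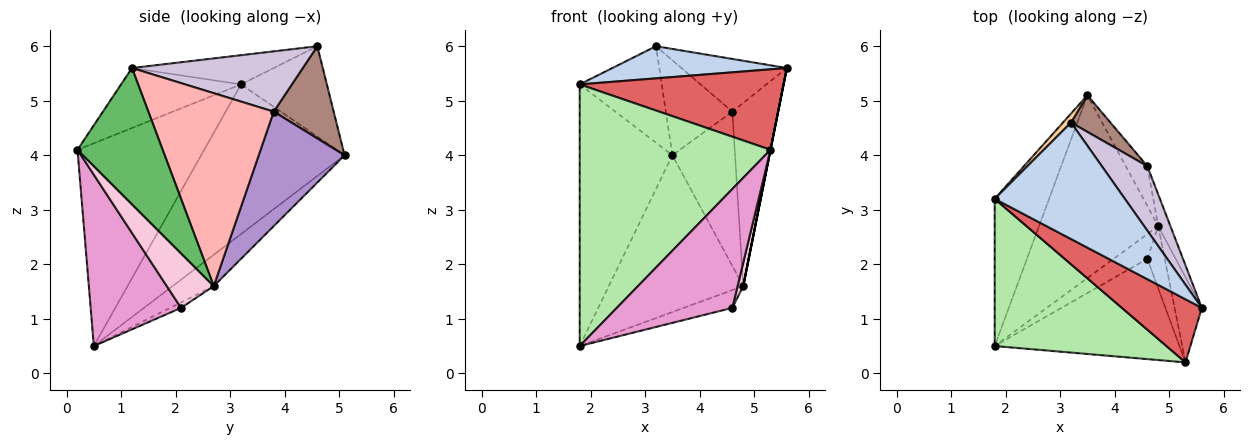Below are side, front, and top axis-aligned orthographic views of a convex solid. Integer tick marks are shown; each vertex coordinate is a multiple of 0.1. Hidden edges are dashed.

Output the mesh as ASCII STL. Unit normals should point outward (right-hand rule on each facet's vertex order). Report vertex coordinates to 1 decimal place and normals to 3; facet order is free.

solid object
 facet normal -0.195 0.639 -0.744
  outer loop
   vertex 4.8 2.7 1.6
   vertex 1.8 0.5 0.5
   vertex 3.5 5.1 4.0
  endloop
 endfacet
 facet normal -0.211 -0.260 0.942
  outer loop
   vertex 1.8 3.2 5.3
   vertex 5.6 1.2 5.6
   vertex 3.2 4.6 6.0
  endloop
 endfacet
 facet normal -0.803 0.519 -0.292
  outer loop
   vertex 1.8 3.2 5.3
   vertex 3.5 5.1 4.0
   vertex 1.8 0.5 0.5
  endloop
 endfacet
 facet normal -0.722 0.689 0.064
  outer loop
   vertex 1.8 3.2 5.3
   vertex 3.2 4.6 6.0
   vertex 3.5 5.1 4.0
  endloop
 endfacet
 facet normal 0.981 0.000 -0.196
  outer loop
   vertex 5.3 0.2 4.1
   vertex 4.8 2.7 1.6
   vertex 5.6 1.2 5.6
  endloop
 endfacet
 facet normal -0.501 -0.754 0.424
  outer loop
   vertex 5.3 0.2 4.1
   vertex 1.8 3.2 5.3
   vertex 1.8 0.5 0.5
  endloop
 endfacet
 facet normal -0.420 -0.714 0.560
  outer loop
   vertex 5.3 0.2 4.1
   vertex 5.6 1.2 5.6
   vertex 1.8 3.2 5.3
  endloop
 endfacet
 facet normal 0.938 0.342 -0.059
  outer loop
   vertex 4.6 3.8 4.8
   vertex 5.6 1.2 5.6
   vertex 4.8 2.7 1.6
  endloop
 endfacet
 facet normal 0.798 0.583 -0.150
  outer loop
   vertex 4.6 3.8 4.8
   vertex 4.8 2.7 1.6
   vertex 3.5 5.1 4.0
  endloop
 endfacet
 facet normal 0.716 0.442 0.541
  outer loop
   vertex 4.6 3.8 4.8
   vertex 3.2 4.6 6.0
   vertex 5.6 1.2 5.6
  endloop
 endfacet
 facet normal 0.644 0.714 0.275
  outer loop
   vertex 4.6 3.8 4.8
   vertex 3.5 5.1 4.0
   vertex 3.2 4.6 6.0
  endloop
 endfacet
 facet normal -0.130 0.580 -0.804
  outer loop
   vertex 4.6 2.1 1.2
   vertex 1.8 0.5 0.5
   vertex 4.8 2.7 1.6
  endloop
 endfacet
 facet normal 0.513 -0.656 -0.554
  outer loop
   vertex 4.6 2.1 1.2
   vertex 5.3 0.2 4.1
   vertex 1.8 0.5 0.5
  endloop
 endfacet
 facet normal 0.946 -0.114 -0.303
  outer loop
   vertex 4.6 2.1 1.2
   vertex 4.8 2.7 1.6
   vertex 5.3 0.2 4.1
  endloop
 endfacet
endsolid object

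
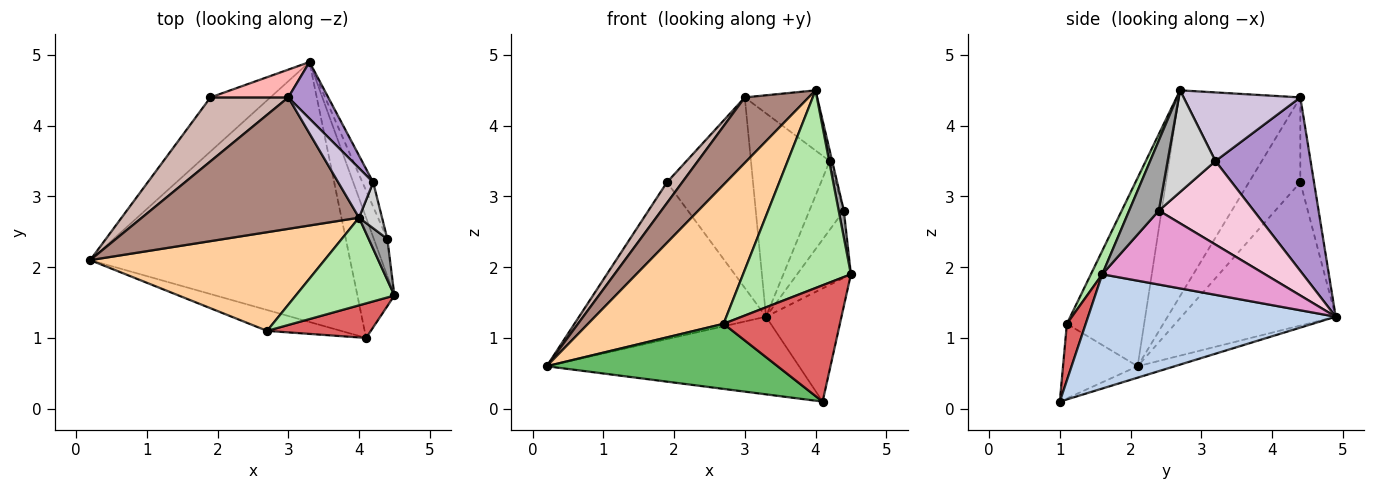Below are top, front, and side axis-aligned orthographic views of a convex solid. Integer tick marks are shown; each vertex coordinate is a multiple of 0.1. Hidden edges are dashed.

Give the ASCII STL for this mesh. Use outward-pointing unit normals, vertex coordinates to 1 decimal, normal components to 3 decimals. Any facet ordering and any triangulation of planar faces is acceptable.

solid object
 facet normal -0.042 0.286 -0.957
  outer loop
   vertex 4.1 1.0 0.1
   vertex 0.2 2.1 0.6
   vertex 3.3 4.9 1.3
  endloop
 endfacet
 facet normal 0.914 0.278 -0.296
  outer loop
   vertex 4.1 1.0 0.1
   vertex 3.3 4.9 1.3
   vertex 4.5 1.6 1.9
  endloop
 endfacet
 facet normal -0.615 0.745 -0.257
  outer loop
   vertex 1.9 4.4 3.2
   vertex 3.3 4.9 1.3
   vertex 0.2 2.1 0.6
  endloop
 endfacet
 facet normal -0.422 -0.740 0.525
  outer loop
   vertex 2.7 1.1 1.2
   vertex 4.0 2.7 4.5
   vertex 0.2 2.1 0.6
  endloop
 endfacet
 facet normal -0.294 -0.910 -0.292
  outer loop
   vertex 2.7 1.1 1.2
   vertex 0.2 2.1 0.6
   vertex 4.1 1.0 0.1
  endloop
 endfacet
 facet normal 0.096 -0.910 0.403
  outer loop
   vertex 2.7 1.1 1.2
   vertex 4.5 1.6 1.9
   vertex 4.0 2.7 4.5
  endloop
 endfacet
 facet normal 0.154 -0.947 0.282
  outer loop
   vertex 2.7 1.1 1.2
   vertex 4.1 1.0 0.1
   vertex 4.5 1.6 1.9
  endloop
 endfacet
 facet normal -0.156 0.977 0.143
  outer loop
   vertex 3.0 4.4 4.4
   vertex 3.3 4.9 1.3
   vertex 1.9 4.4 3.2
  endloop
 endfacet
 facet normal 0.759 0.628 0.175
  outer loop
   vertex 3.0 4.4 4.4
   vertex 4.2 3.2 3.5
   vertex 3.3 4.9 1.3
  endloop
 endfacet
 facet normal 0.781 0.483 0.397
  outer loop
   vertex 3.0 4.4 4.4
   vertex 4.0 2.7 4.5
   vertex 4.2 3.2 3.5
  endloop
 endfacet
 facet normal -0.647 -0.340 0.683
  outer loop
   vertex 3.0 4.4 4.4
   vertex 0.2 2.1 0.6
   vertex 4.0 2.7 4.5
  endloop
 endfacet
 facet normal -0.720 -0.214 0.660
  outer loop
   vertex 3.0 4.4 4.4
   vertex 1.9 4.4 3.2
   vertex 0.2 2.1 0.6
  endloop
 endfacet
 facet normal 0.936 0.309 -0.171
  outer loop
   vertex 4.4 2.4 2.8
   vertex 4.5 1.6 1.9
   vertex 3.3 4.9 1.3
  endloop
 endfacet
 facet normal 0.933 0.339 -0.120
  outer loop
   vertex 4.4 2.4 2.8
   vertex 3.3 4.9 1.3
   vertex 4.2 3.2 3.5
  endloop
 endfacet
 facet normal 0.953 -0.166 0.254
  outer loop
   vertex 4.4 2.4 2.8
   vertex 4.0 2.7 4.5
   vertex 4.5 1.6 1.9
  endloop
 endfacet
 facet normal 0.974 0.051 0.220
  outer loop
   vertex 4.4 2.4 2.8
   vertex 4.2 3.2 3.5
   vertex 4.0 2.7 4.5
  endloop
 endfacet
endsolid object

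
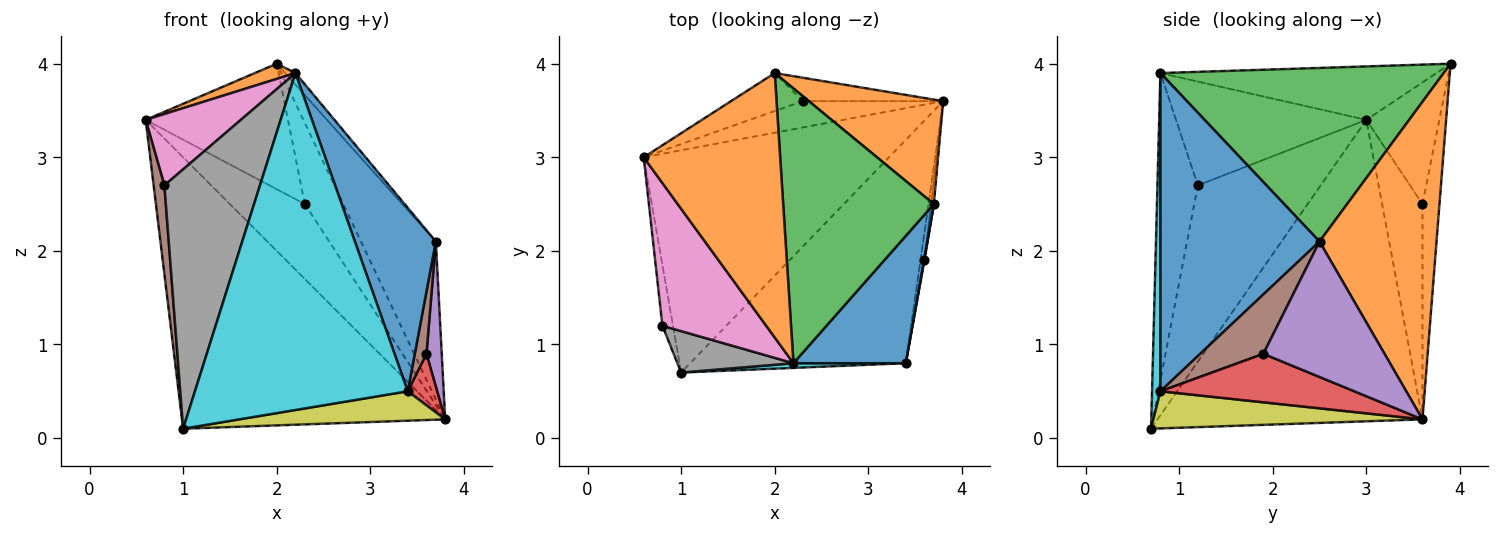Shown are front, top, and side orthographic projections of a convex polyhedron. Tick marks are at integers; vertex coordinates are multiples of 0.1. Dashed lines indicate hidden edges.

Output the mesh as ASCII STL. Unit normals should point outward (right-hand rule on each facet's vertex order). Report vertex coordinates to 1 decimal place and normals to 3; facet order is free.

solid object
 facet normal -0.614 0.610 -0.500
  outer loop
   vertex 1.0 0.7 0.1
   vertex 0.6 3.0 3.4
   vertex 3.8 3.6 0.2
  endloop
 endfacet
 facet normal -0.364 -0.053 0.930
  outer loop
   vertex 2.2 0.8 3.9
   vertex 2.0 3.9 4.0
   vertex 0.6 3.0 3.4
  endloop
 endfacet
 facet normal -0.453 0.841 -0.296
  outer loop
   vertex 2.3 3.6 2.5
   vertex 3.8 3.6 0.2
   vertex 0.6 3.0 3.4
  endloop
 endfacet
 facet normal -0.441 0.859 -0.260
  outer loop
   vertex 2.3 3.6 2.5
   vertex 0.6 3.0 3.4
   vertex 2.0 3.9 4.0
  endloop
 endfacet
 facet normal -0.391 0.884 -0.255
  outer loop
   vertex 2.3 3.6 2.5
   vertex 2.0 3.9 4.0
   vertex 3.8 3.6 0.2
  endloop
 endfacet
 facet normal -0.994 -0.087 -0.060
  outer loop
   vertex 0.8 1.2 2.7
   vertex 0.6 3.0 3.4
   vertex 1.0 0.7 0.1
  endloop
 endfacet
 facet normal -0.667 -0.333 0.667
  outer loop
   vertex 0.8 1.2 2.7
   vertex 2.2 0.8 3.9
   vertex 0.6 3.0 3.4
  endloop
 endfacet
 facet normal -0.385 -0.911 0.146
  outer loop
   vertex 0.8 1.2 2.7
   vertex 1.0 0.7 0.1
   vertex 2.2 0.8 3.9
  endloop
 endfacet
 facet normal 0.168 -0.129 -0.977
  outer loop
   vertex 3.4 0.8 0.5
   vertex 1.0 0.7 0.1
   vertex 3.8 3.6 0.2
  endloop
 endfacet
 facet normal 0.039 -0.999 0.014
  outer loop
   vertex 3.4 0.8 0.5
   vertex 2.2 0.8 3.9
   vertex 1.0 0.7 0.1
  endloop
 endfacet
 facet normal 0.850 -0.432 0.300
  outer loop
   vertex 3.7 2.5 2.1
   vertex 2.2 0.8 3.9
   vertex 3.4 0.8 0.5
  endloop
 endfacet
 facet normal 0.793 0.508 0.336
  outer loop
   vertex 3.7 2.5 2.1
   vertex 3.8 3.6 0.2
   vertex 2.0 3.9 4.0
  endloop
 endfacet
 facet normal 0.755 0.028 0.655
  outer loop
   vertex 3.7 2.5 2.1
   vertex 2.0 3.9 4.0
   vertex 2.2 0.8 3.9
  endloop
 endfacet
 facet normal 0.985 -0.150 -0.082
  outer loop
   vertex 3.6 1.9 0.9
   vertex 3.4 0.8 0.5
   vertex 3.8 3.6 0.2
  endloop
 endfacet
 facet normal 0.992 -0.125 -0.020
  outer loop
   vertex 3.6 1.9 0.9
   vertex 3.8 3.6 0.2
   vertex 3.7 2.5 2.1
  endloop
 endfacet
 facet normal 0.983 -0.182 0.009
  outer loop
   vertex 3.6 1.9 0.9
   vertex 3.7 2.5 2.1
   vertex 3.4 0.8 0.5
  endloop
 endfacet
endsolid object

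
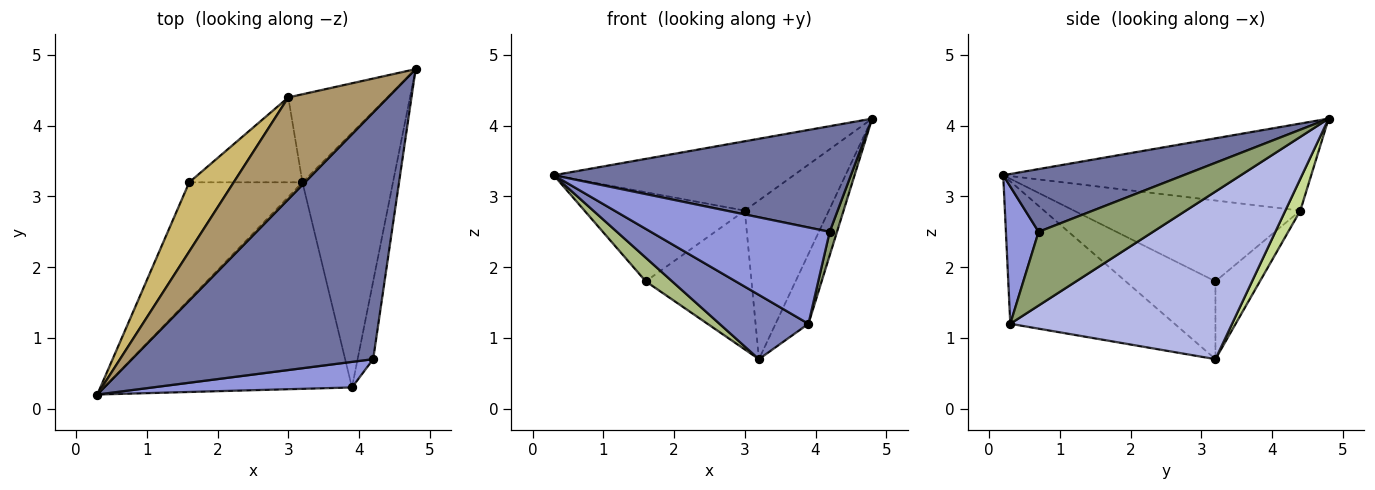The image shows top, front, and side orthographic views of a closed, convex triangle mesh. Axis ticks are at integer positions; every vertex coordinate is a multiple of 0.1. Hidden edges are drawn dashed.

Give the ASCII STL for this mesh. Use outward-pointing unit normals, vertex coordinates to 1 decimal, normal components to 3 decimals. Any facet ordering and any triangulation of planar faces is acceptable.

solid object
 facet normal 0.232 -0.383 0.894
  outer loop
   vertex 4.2 0.7 2.5
   vertex 4.8 4.8 4.1
   vertex 0.3 0.2 3.3
  endloop
 endfacet
 facet normal -0.481 -0.260 -0.837
  outer loop
   vertex 3.9 0.3 1.2
   vertex 0.3 0.2 3.3
   vertex 3.2 3.2 0.7
  endloop
 endfacet
 facet normal 0.174 -0.952 0.253
  outer loop
   vertex 3.9 0.3 1.2
   vertex 4.2 0.7 2.5
   vertex 0.3 0.2 3.3
  endloop
 endfacet
 facet normal 0.872 0.129 -0.471
  outer loop
   vertex 3.9 0.3 1.2
   vertex 3.2 3.2 0.7
   vertex 4.8 4.8 4.1
  endloop
 endfacet
 facet normal 0.977 -0.062 -0.206
  outer loop
   vertex 3.9 0.3 1.2
   vertex 4.8 4.8 4.1
   vertex 4.2 0.7 2.5
  endloop
 endfacet
 facet normal -0.559 -0.164 -0.813
  outer loop
   vertex 1.6 3.2 1.8
   vertex 3.2 3.2 0.7
   vertex 0.3 0.2 3.3
  endloop
 endfacet
 facet normal 0.154 0.864 -0.479
  outer loop
   vertex 3.0 4.4 2.8
   vertex 4.8 4.8 4.1
   vertex 3.2 3.2 0.7
  endloop
 endfacet
 facet normal -0.338 0.803 -0.491
  outer loop
   vertex 3.0 4.4 2.8
   vertex 3.2 3.2 0.7
   vertex 1.6 3.2 1.8
  endloop
 endfacet
 facet normal -0.585 0.456 0.670
  outer loop
   vertex 3.0 4.4 2.8
   vertex 0.3 0.2 3.3
   vertex 4.8 4.8 4.1
  endloop
 endfacet
 facet normal -0.744 0.527 0.409
  outer loop
   vertex 3.0 4.4 2.8
   vertex 1.6 3.2 1.8
   vertex 0.3 0.2 3.3
  endloop
 endfacet
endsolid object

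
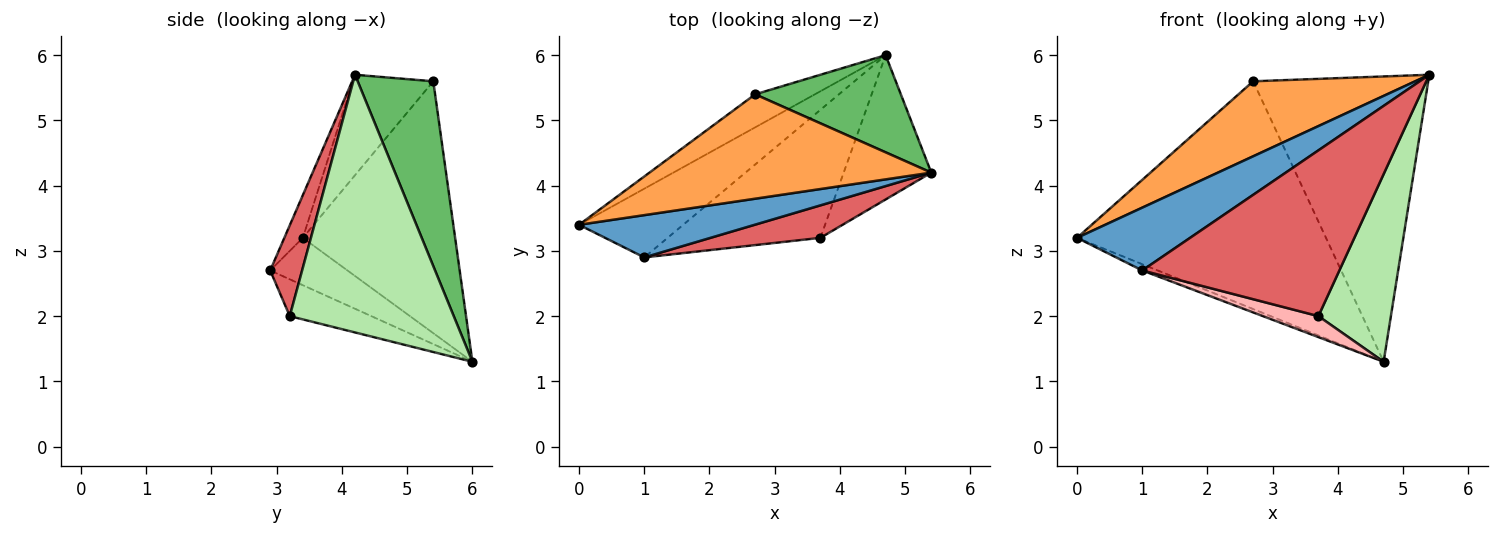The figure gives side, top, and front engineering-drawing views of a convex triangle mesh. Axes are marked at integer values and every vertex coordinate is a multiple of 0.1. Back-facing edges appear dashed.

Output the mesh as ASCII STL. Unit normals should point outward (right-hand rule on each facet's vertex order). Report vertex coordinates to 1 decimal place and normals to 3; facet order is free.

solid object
 facet normal -0.134 -0.822 0.553
  outer loop
   vertex 1.0 2.9 2.7
   vertex 5.4 4.2 5.7
   vertex 0.0 3.4 3.2
  endloop
 endfacet
 facet normal -0.412 0.082 -0.907
  outer loop
   vertex 1.0 2.9 2.7
   vertex 0.0 3.4 3.2
   vertex 4.7 6.0 1.3
  endloop
 endfacet
 facet normal -0.278 -0.561 0.780
  outer loop
   vertex 2.7 5.4 5.6
   vertex 0.0 3.4 3.2
   vertex 5.4 4.2 5.7
  endloop
 endfacet
 facet normal -0.518 0.847 -0.123
  outer loop
   vertex 2.7 5.4 5.6
   vertex 4.7 6.0 1.3
   vertex 0.0 3.4 3.2
  endloop
 endfacet
 facet normal 0.378 0.876 0.298
  outer loop
   vertex 2.7 5.4 5.6
   vertex 5.4 4.2 5.7
   vertex 4.7 6.0 1.3
  endloop
 endfacet
 facet normal 0.873 -0.386 -0.297
  outer loop
   vertex 3.7 3.2 2.0
   vertex 4.7 6.0 1.3
   vertex 5.4 4.2 5.7
  endloop
 endfacet
 facet normal 0.157 -0.969 0.190
  outer loop
   vertex 3.7 3.2 2.0
   vertex 5.4 4.2 5.7
   vertex 1.0 2.9 2.7
  endloop
 endfacet
 facet normal -0.231 -0.157 -0.960
  outer loop
   vertex 3.7 3.2 2.0
   vertex 1.0 2.9 2.7
   vertex 4.7 6.0 1.3
  endloop
 endfacet
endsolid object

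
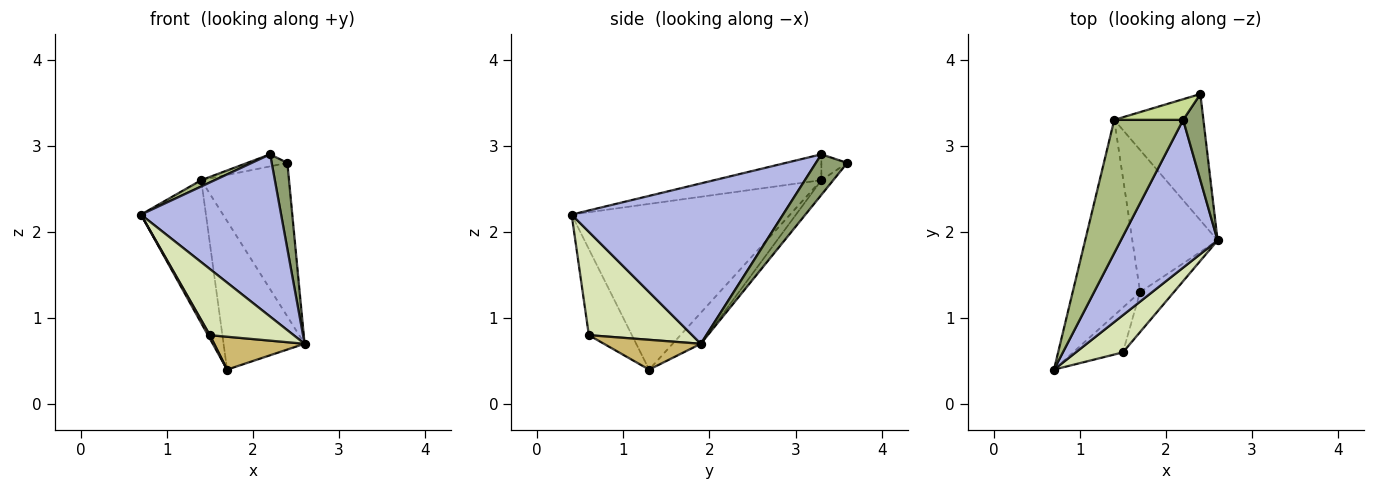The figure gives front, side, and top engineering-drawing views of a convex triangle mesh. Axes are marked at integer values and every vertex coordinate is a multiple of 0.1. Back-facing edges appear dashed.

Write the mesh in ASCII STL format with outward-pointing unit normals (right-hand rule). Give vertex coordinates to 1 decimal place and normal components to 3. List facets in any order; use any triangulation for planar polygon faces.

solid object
 facet normal -0.893 0.266 -0.363
  outer loop
   vertex 1.4 3.3 2.6
   vertex 1.7 1.3 0.4
   vertex 0.7 0.4 2.2
  endloop
 endfacet
 facet normal -0.104 0.768 -0.632
  outer loop
   vertex 1.4 3.3 2.6
   vertex 2.4 3.6 2.8
   vertex 2.6 1.9 0.7
  endloop
 endfacet
 facet normal -0.244 0.701 -0.670
  outer loop
   vertex 1.4 3.3 2.6
   vertex 2.6 1.9 0.7
   vertex 1.7 1.3 0.4
  endloop
 endfacet
 facet normal 0.745 -0.494 0.449
  outer loop
   vertex 2.2 3.3 2.9
   vertex 0.7 0.4 2.2
   vertex 2.6 1.9 0.7
  endloop
 endfacet
 facet normal 0.816 -0.408 0.408
  outer loop
   vertex 2.2 3.3 2.9
   vertex 2.6 1.9 0.7
   vertex 2.4 3.6 2.8
  endloop
 endfacet
 facet normal -0.351 -0.044 0.935
  outer loop
   vertex 2.2 3.3 2.9
   vertex 1.4 3.3 2.6
   vertex 0.7 0.4 2.2
  endloop
 endfacet
 facet normal -0.308 0.479 0.822
  outer loop
   vertex 2.2 3.3 2.9
   vertex 2.4 3.6 2.8
   vertex 1.4 3.3 2.6
  endloop
 endfacet
 facet normal 0.732 -0.594 0.334
  outer loop
   vertex 1.5 0.6 0.8
   vertex 2.6 1.9 0.7
   vertex 0.7 0.4 2.2
  endloop
 endfacet
 facet normal -0.865 -0.038 -0.500
  outer loop
   vertex 1.5 0.6 0.8
   vertex 0.7 0.4 2.2
   vertex 1.7 1.3 0.4
  endloop
 endfacet
 facet normal 0.563 -0.525 -0.638
  outer loop
   vertex 1.5 0.6 0.8
   vertex 1.7 1.3 0.4
   vertex 2.6 1.9 0.7
  endloop
 endfacet
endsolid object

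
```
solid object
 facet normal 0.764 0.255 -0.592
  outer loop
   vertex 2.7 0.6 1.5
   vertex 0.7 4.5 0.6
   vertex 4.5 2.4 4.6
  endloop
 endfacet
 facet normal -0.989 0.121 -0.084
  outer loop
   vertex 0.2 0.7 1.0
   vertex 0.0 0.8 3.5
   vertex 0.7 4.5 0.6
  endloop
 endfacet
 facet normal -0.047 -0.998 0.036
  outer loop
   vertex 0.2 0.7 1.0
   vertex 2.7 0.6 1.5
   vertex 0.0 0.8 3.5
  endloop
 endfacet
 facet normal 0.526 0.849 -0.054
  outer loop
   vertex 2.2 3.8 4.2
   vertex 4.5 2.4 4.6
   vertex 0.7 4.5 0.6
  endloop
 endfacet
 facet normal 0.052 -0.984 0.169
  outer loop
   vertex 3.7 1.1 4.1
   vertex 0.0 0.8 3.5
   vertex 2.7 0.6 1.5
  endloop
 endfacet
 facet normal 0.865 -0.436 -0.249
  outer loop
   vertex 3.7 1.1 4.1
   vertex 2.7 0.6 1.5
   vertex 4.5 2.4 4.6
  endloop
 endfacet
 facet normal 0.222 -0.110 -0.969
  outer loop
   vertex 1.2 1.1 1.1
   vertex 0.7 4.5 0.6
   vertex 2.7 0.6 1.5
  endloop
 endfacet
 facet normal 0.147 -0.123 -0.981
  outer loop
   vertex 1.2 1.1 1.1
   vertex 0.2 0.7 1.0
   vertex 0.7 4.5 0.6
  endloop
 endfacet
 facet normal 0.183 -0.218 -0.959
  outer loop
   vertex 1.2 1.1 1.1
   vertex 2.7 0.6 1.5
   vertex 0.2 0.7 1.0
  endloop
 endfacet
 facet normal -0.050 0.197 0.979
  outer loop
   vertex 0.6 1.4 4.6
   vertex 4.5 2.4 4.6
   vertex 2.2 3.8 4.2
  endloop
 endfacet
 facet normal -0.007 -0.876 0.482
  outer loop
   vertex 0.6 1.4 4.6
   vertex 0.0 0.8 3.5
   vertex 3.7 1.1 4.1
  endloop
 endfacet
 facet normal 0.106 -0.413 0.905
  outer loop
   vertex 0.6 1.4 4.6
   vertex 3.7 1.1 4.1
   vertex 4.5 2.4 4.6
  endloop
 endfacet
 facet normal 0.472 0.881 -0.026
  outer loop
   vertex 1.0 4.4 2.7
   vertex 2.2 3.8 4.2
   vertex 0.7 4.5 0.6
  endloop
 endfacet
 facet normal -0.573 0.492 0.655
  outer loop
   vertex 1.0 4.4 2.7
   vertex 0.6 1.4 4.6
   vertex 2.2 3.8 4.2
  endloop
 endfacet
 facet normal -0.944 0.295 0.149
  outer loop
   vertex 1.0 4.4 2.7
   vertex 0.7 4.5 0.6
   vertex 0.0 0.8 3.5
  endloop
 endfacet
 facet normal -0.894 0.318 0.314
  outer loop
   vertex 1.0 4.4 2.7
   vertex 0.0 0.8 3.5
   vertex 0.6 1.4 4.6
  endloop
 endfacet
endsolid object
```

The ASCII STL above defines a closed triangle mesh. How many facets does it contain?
16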